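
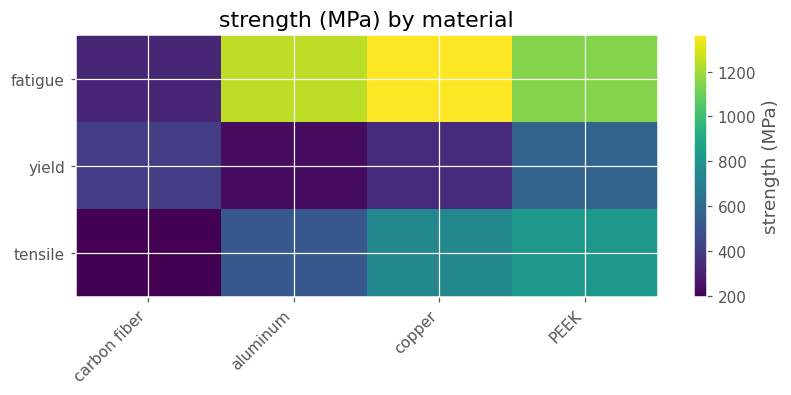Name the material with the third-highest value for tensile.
aluminum

Top 4 for tensile: PEEK ≈ 800, copper ≈ 700, aluminum ≈ 500, carbon fiber ≈ 200.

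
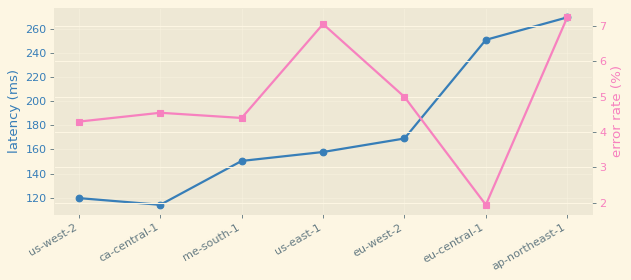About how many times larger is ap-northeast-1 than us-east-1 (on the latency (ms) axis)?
≈ 1.62×

ap-northeast-1 ≈ 260, us-east-1 ≈ 160; 260/160 ≈ 1.62.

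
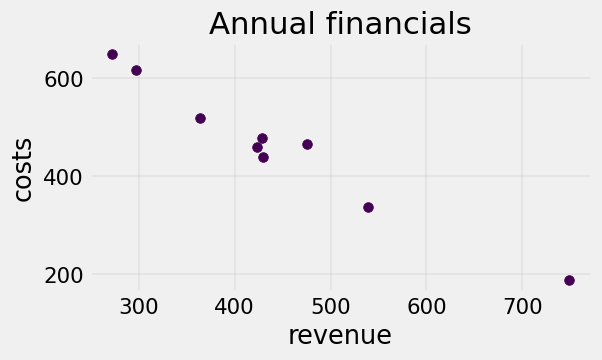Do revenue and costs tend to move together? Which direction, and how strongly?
Points are negatively correlated; strong (|r| ≈ 1.0).

negative, strong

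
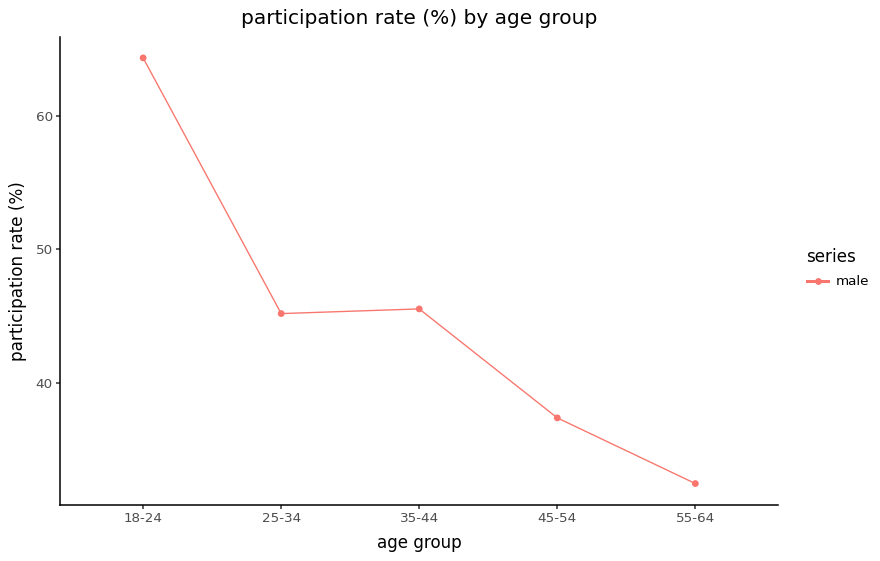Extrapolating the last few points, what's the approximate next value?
Last three: 45, 35, 30 → slope ≈ -7.5/step → next ≈ 22.5.

≈ 22.5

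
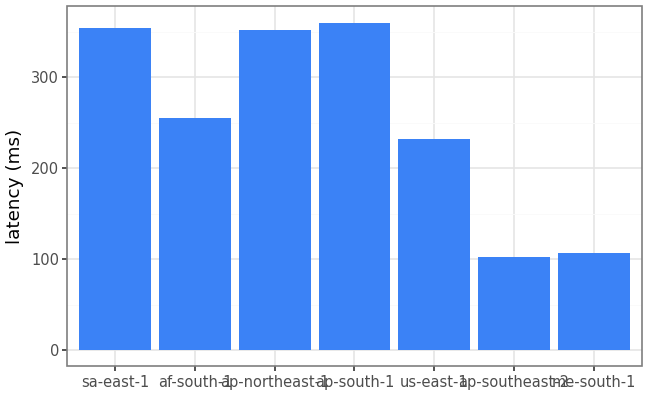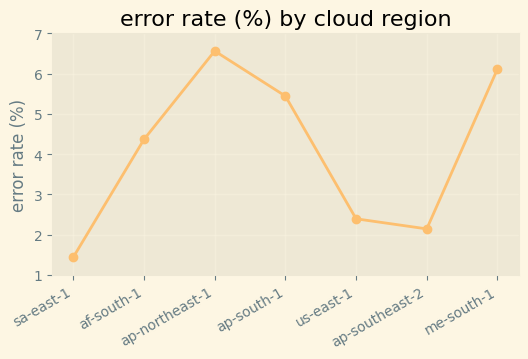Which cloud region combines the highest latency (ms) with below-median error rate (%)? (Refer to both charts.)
sa-east-1

Chart 2 median error rate (%) ≈ 4; below-median cloud regions: sa-east-1, us-east-1, ap-southeast-2. Among those, sa-east-1 has the highest latency (ms) (≈ 350).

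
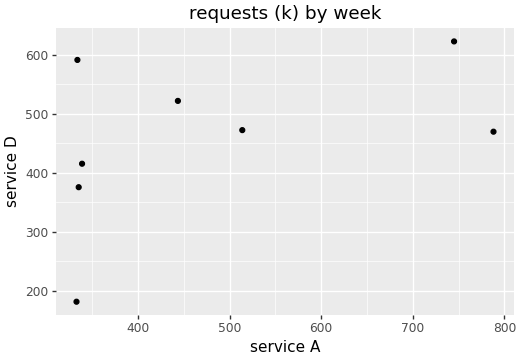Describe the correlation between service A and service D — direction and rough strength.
positive, moderate

Points are positively correlated; moderate (|r| ≈ 0.5).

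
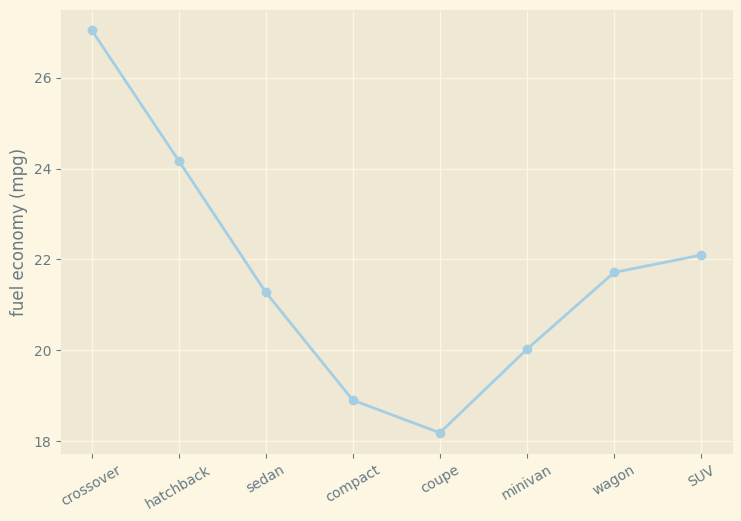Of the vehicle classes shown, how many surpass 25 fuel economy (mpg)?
1

Above 25: crossover.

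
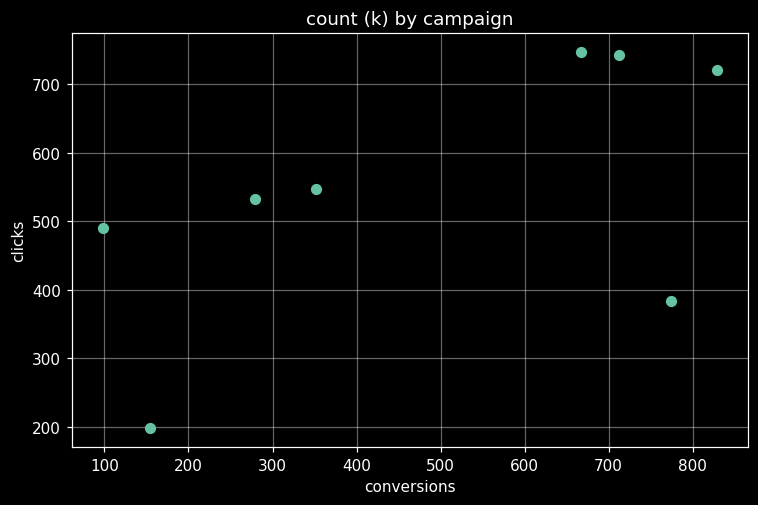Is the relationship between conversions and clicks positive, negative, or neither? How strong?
positive, moderate

Points are positively correlated; moderate (|r| ≈ 0.6).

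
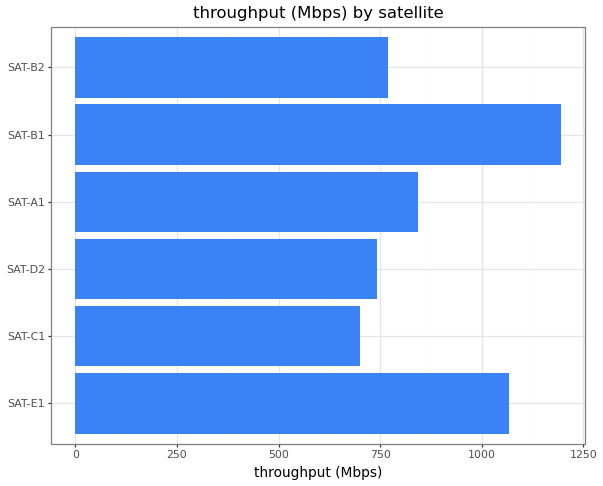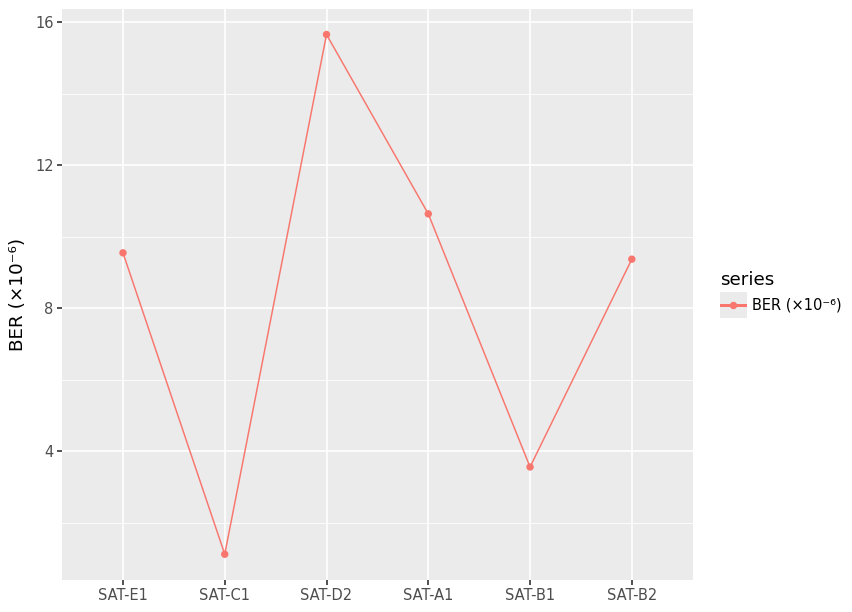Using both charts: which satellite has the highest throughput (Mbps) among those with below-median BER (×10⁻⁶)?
SAT-B1

Chart 2 median BER (×10⁻⁶) ≈ 10; below-median satellites: SAT-C1, SAT-B1, SAT-B2. Among those, SAT-B1 has the highest throughput (Mbps) (≈ 1200).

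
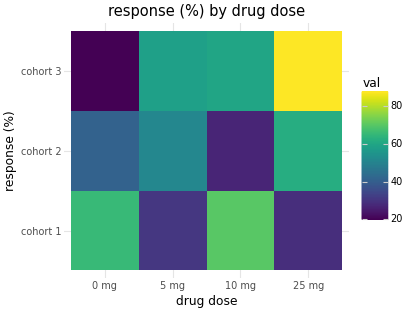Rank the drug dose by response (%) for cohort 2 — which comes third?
Top 4 for cohort 2: 25 mg ≈ 60, 5 mg ≈ 50, 0 mg ≈ 40, 10 mg ≈ 30.

0 mg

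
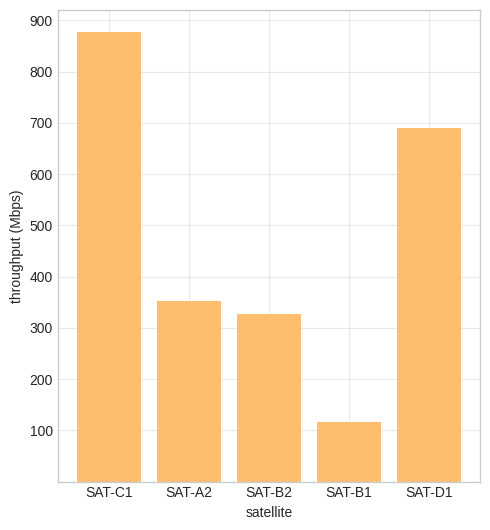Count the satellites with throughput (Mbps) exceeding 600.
2

Above 600: SAT-C1, SAT-D1.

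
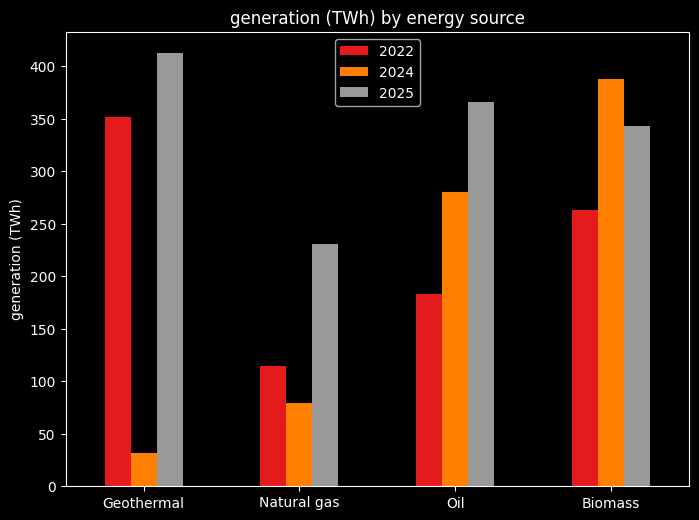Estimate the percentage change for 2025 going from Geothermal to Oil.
≈ -12.5%

Geothermal ≈ 400, Oil ≈ 350; (350 − 400) / 400 ≈ -12.5%.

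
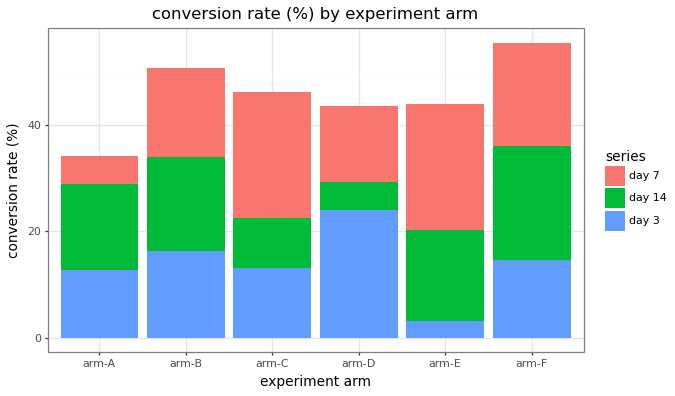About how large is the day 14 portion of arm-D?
day 14 top ≈ 30, bottom ≈ 25; segment ≈ 5.

≈ 5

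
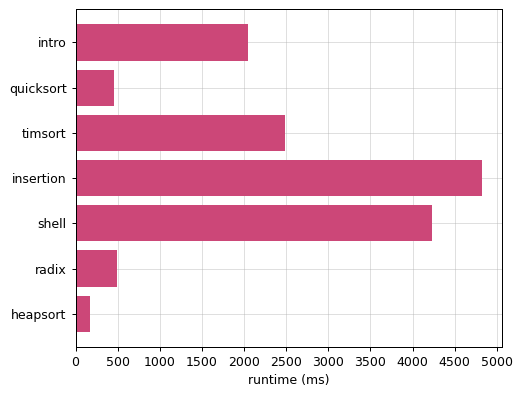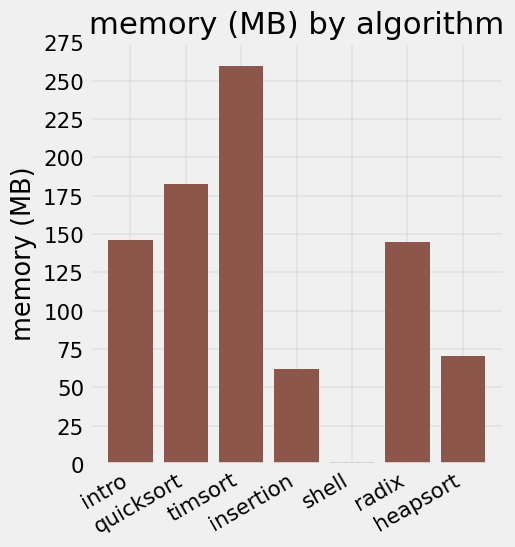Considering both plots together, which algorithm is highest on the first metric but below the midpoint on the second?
Chart 2 median memory (MB) ≈ 150; below-median algorithms: insertion, shell, heapsort. Among those, insertion has the highest runtime (ms) (≈ 5000).

insertion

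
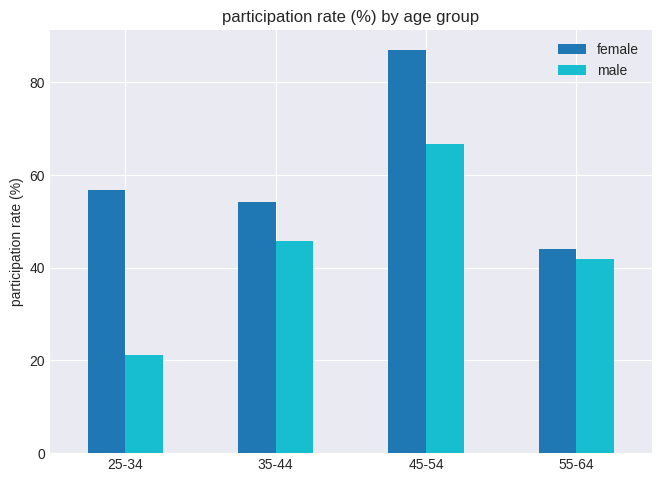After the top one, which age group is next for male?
Top 3 for male: 45-54 ≈ 70, 35-44 ≈ 50, 55-64 ≈ 40.

35-44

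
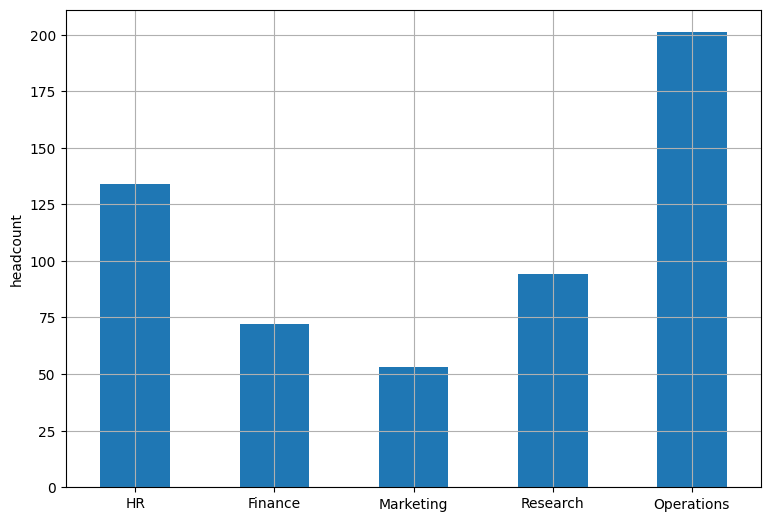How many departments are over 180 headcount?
Above 180: Operations.

1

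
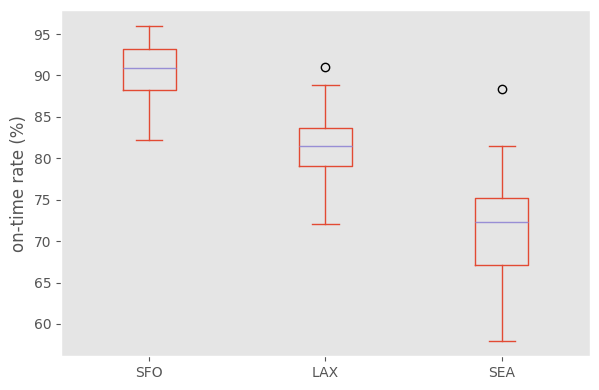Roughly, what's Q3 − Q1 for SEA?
Q3 ≈ 76, Q1 ≈ 68; IQR ≈ 8.

≈ 8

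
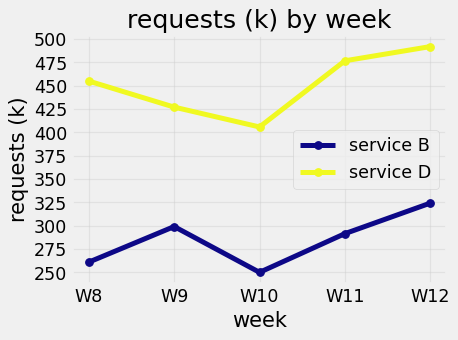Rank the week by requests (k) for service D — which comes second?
Top 3 for service D: W12 ≈ 500, W11 ≈ 475, W8 ≈ 450.

W11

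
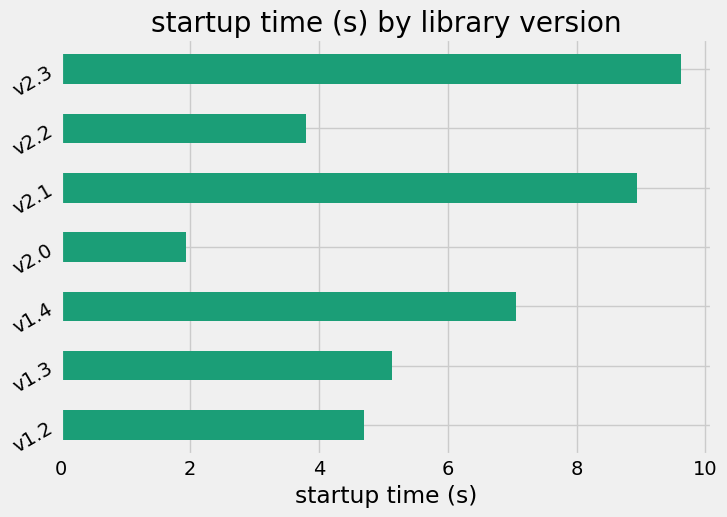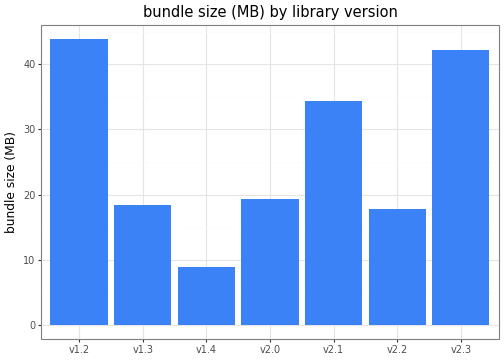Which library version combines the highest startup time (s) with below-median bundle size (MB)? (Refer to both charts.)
v1.4

Chart 2 median bundle size (MB) ≈ 20; below-median library versions: v1.3, v1.4, v2.2. Among those, v1.4 has the highest startup time (s) (≈ 7).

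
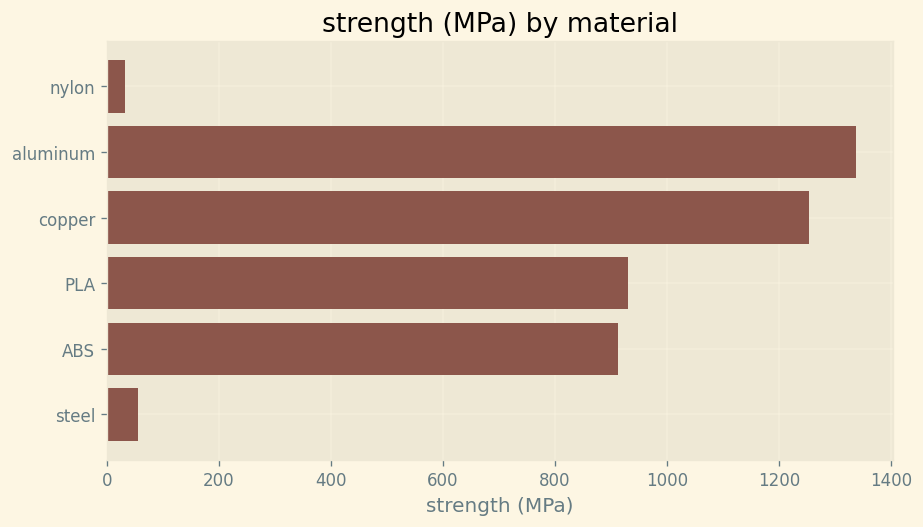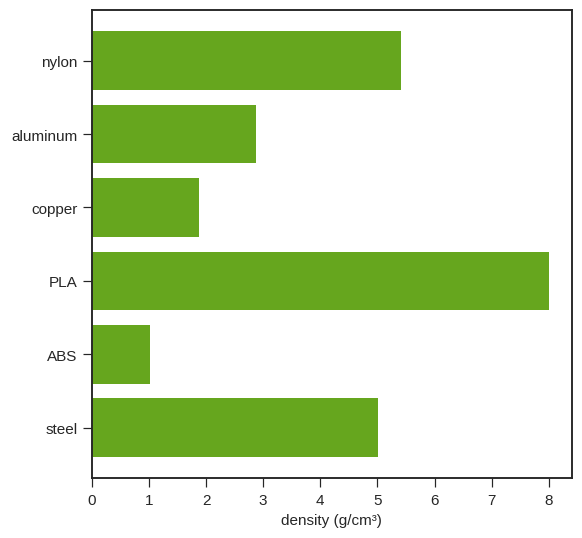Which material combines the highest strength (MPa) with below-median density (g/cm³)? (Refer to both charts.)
aluminum

Chart 2 median density (g/cm³) ≈ 4; below-median materials: aluminum, copper, ABS. Among those, aluminum has the highest strength (MPa) (≈ 1400).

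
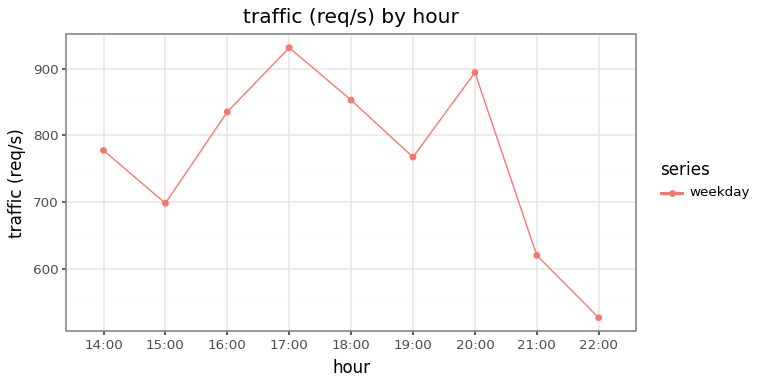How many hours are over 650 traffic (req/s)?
Above 650: 14:00, 15:00, 16:00, 17:00, 18:00, 19:00, 20:00.

7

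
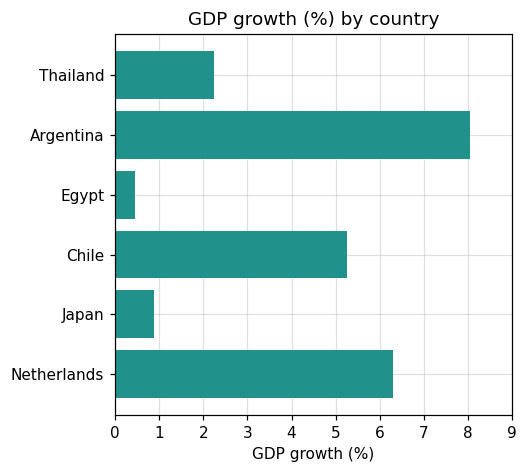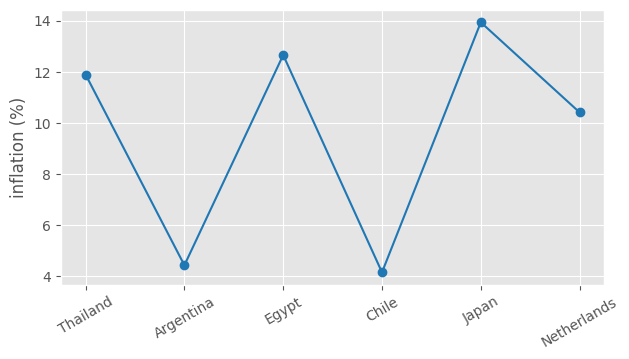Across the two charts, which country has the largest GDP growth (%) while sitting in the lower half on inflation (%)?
Chart 2 median inflation (%) ≈ 12; below-median countries: Argentina, Chile, Netherlands. Among those, Argentina has the highest GDP growth (%) (≈ 8).

Argentina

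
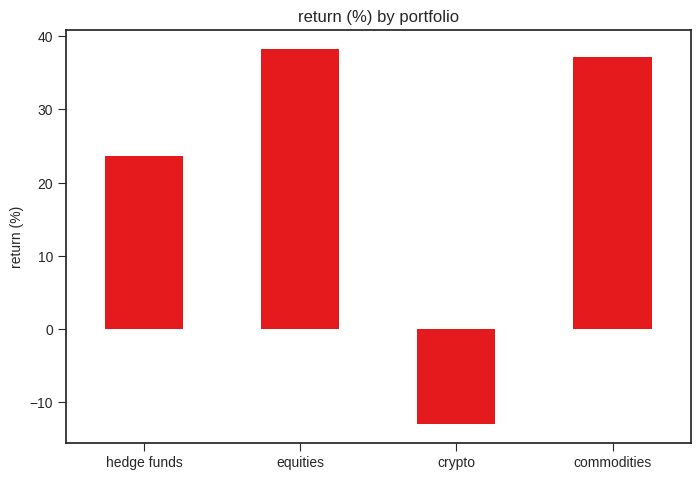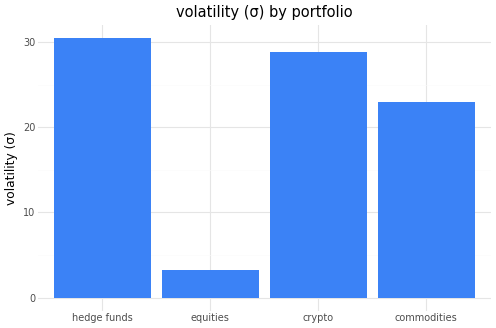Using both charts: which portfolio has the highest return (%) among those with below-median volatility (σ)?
Chart 2 median volatility (σ) ≈ 25; below-median portfolios: equities, commodities. Among those, equities has the highest return (%) (≈ 40).

equities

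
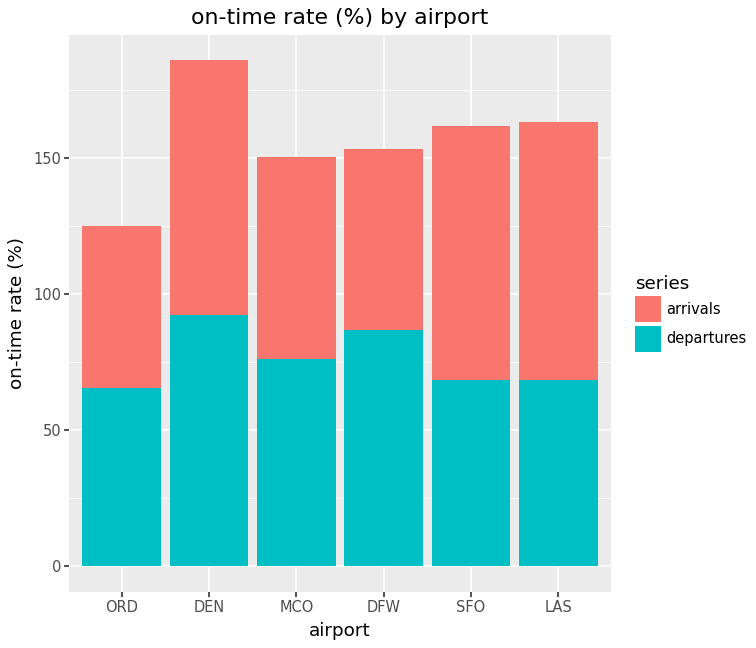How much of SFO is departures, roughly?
≈ 60

departures top ≈ 60, bottom ≈ 0; segment ≈ 60.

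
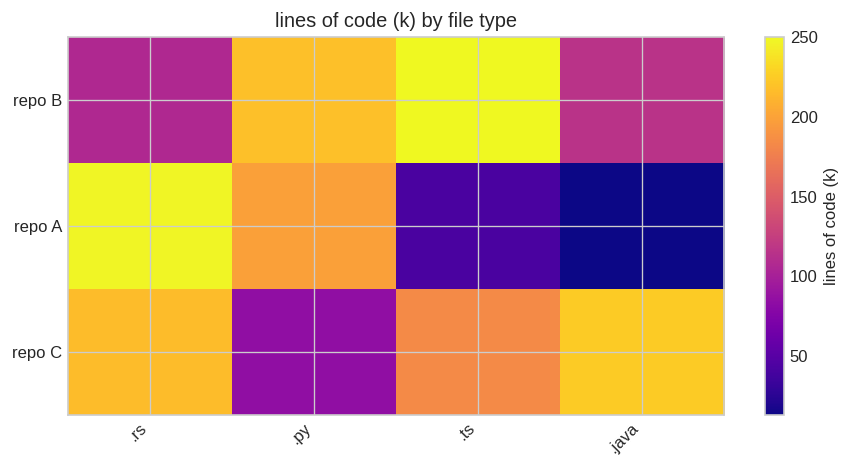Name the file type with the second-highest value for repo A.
Top 3 for repo A: .rs ≈ 240, .py ≈ 200, .ts ≈ 40.

.py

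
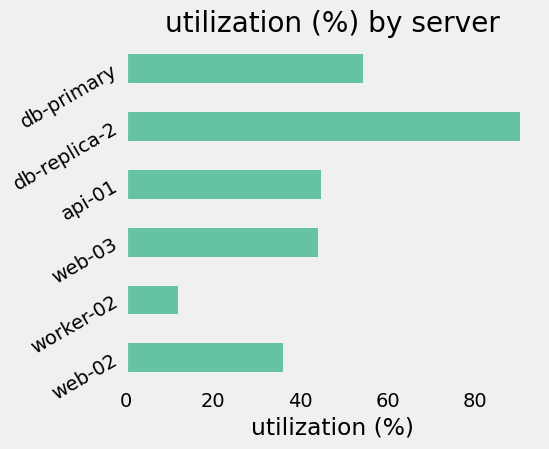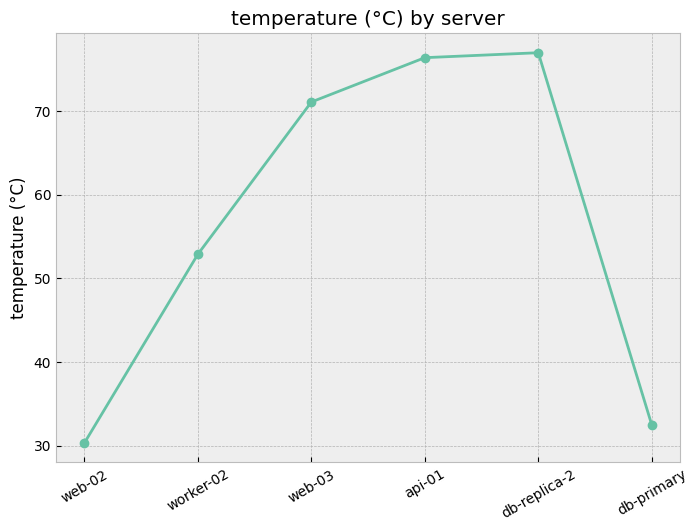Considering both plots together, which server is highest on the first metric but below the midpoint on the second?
Chart 2 median temperature (°C) ≈ 60; below-median servers: web-02, worker-02, db-primary. Among those, db-primary has the highest utilization (%) (≈ 50).

db-primary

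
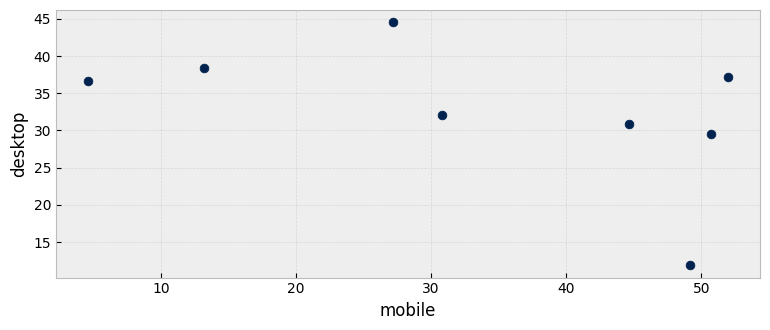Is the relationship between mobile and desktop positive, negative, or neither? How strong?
negative, moderate

Points are negatively correlated; moderate (|r| ≈ 0.5).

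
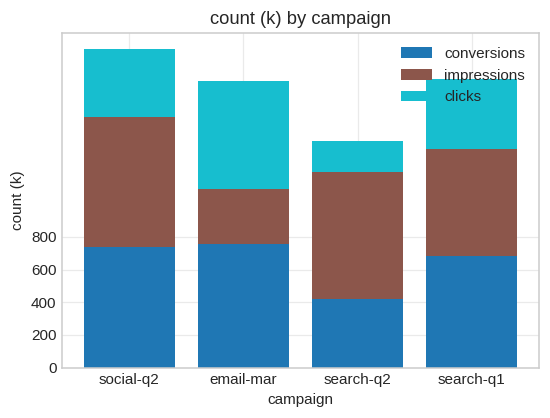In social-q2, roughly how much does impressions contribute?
impressions top ≈ 1600, bottom ≈ 800; segment ≈ 800.

≈ 800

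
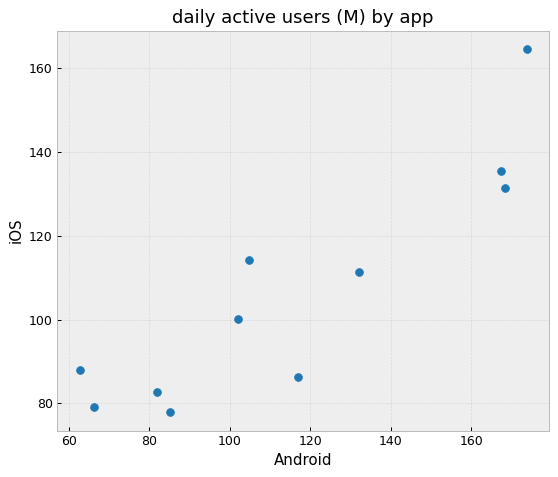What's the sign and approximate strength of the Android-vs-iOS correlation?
positive, strong

Points are positively correlated; strong (|r| ≈ 0.9).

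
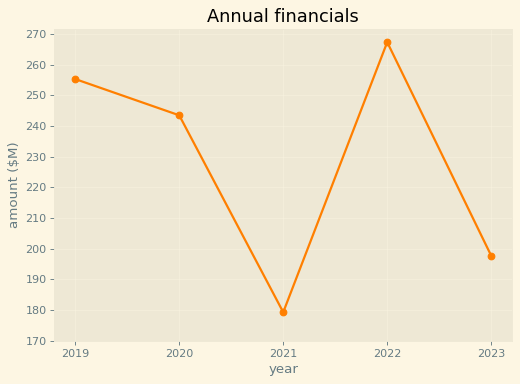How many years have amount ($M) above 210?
3

Above 210: 2019, 2020, 2022.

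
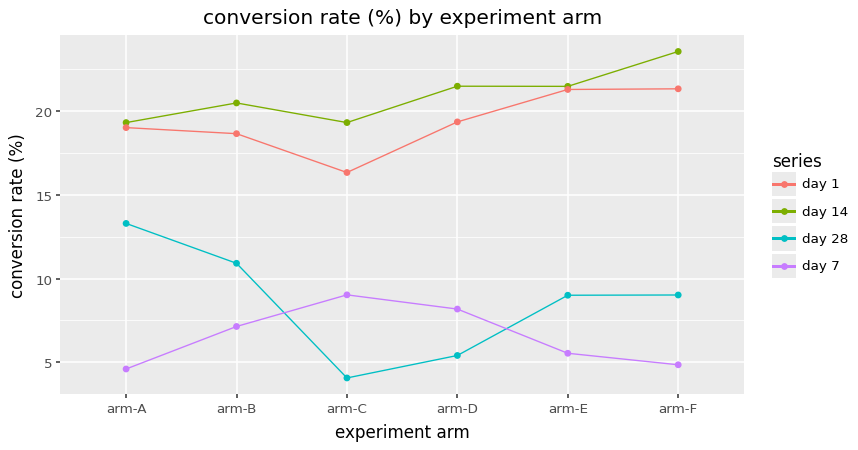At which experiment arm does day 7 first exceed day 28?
arm-B: day 7 ≈ 8 vs day 28 ≈ 10 (not yet); arm-C: day 7 ≈ 10 vs day 28 ≈ 4 (first crossover).

arm-C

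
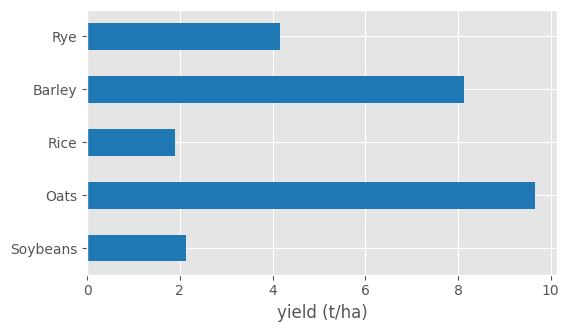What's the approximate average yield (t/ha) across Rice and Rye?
≈ 3

(2 + 4) / 2 ≈ 3.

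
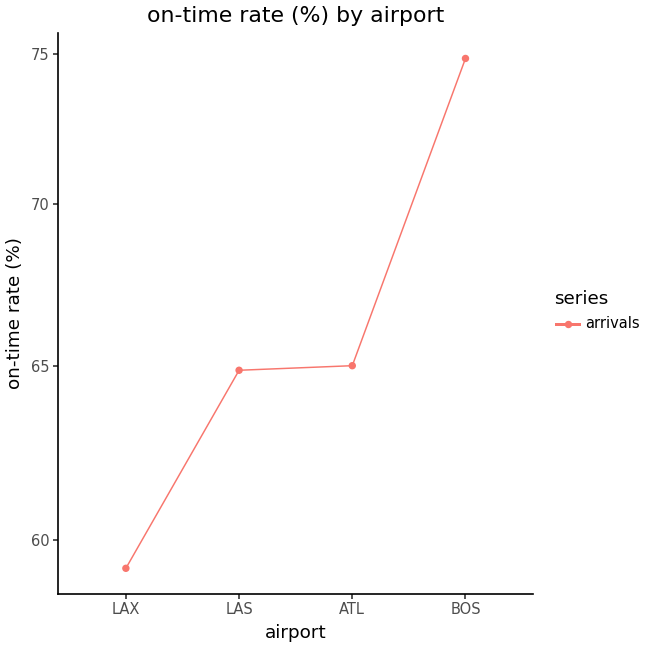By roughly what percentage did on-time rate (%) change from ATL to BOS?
≈ +15.6%

ATL ≈ 64, BOS ≈ 74; (74 − 64) / 64 ≈ +15.6%.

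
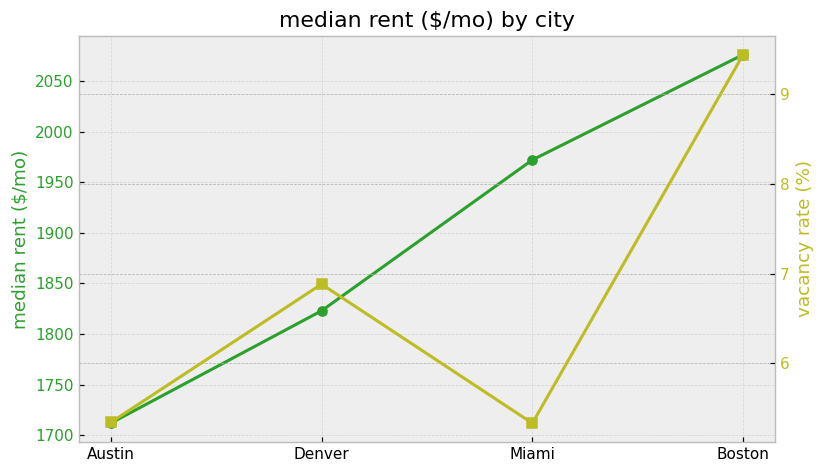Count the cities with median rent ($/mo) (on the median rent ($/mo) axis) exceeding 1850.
Above 1850: Miami, Boston.

2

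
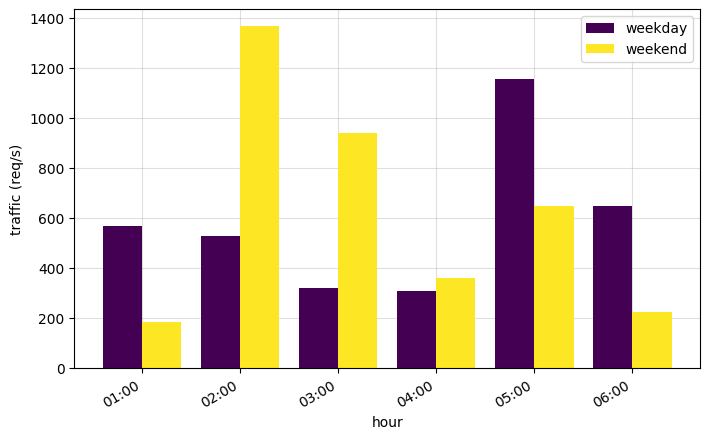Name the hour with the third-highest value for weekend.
Top 4 for weekend: 02:00 ≈ 1400, 03:00 ≈ 1000, 05:00 ≈ 600, 04:00 ≈ 400.

05:00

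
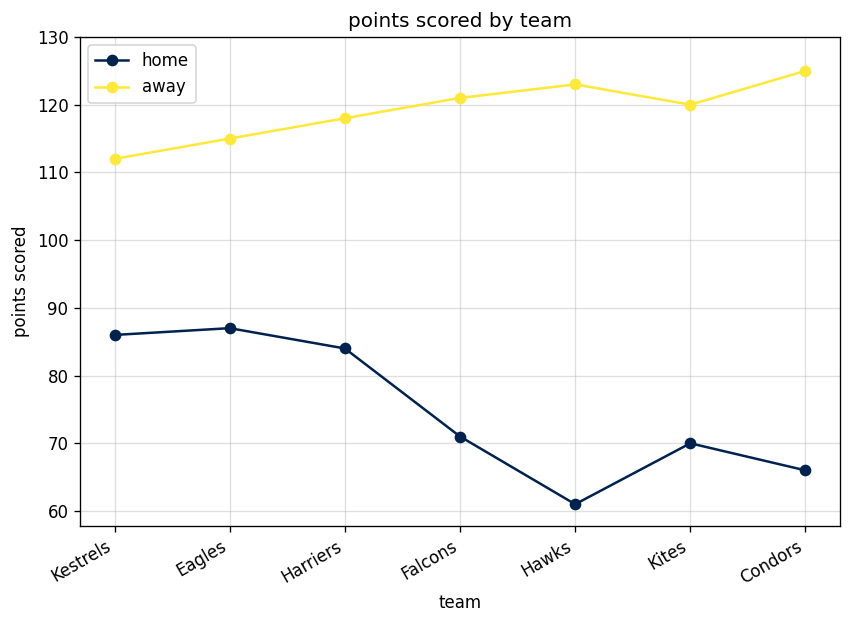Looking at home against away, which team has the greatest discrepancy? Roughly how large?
Hawks: home ≈ 60, away ≈ 120 → gap ≈ 60. Next-largest (Condors) is only ≈ 50.

Hawks, ≈ 60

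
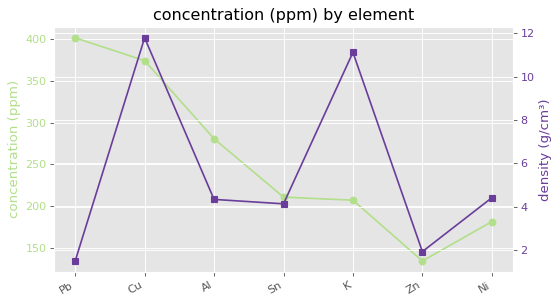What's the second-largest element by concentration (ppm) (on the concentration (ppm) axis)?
Cu

Top 3 (on the concentration (ppm) axis): Pb ≈ 400, Cu ≈ 375, Al ≈ 275.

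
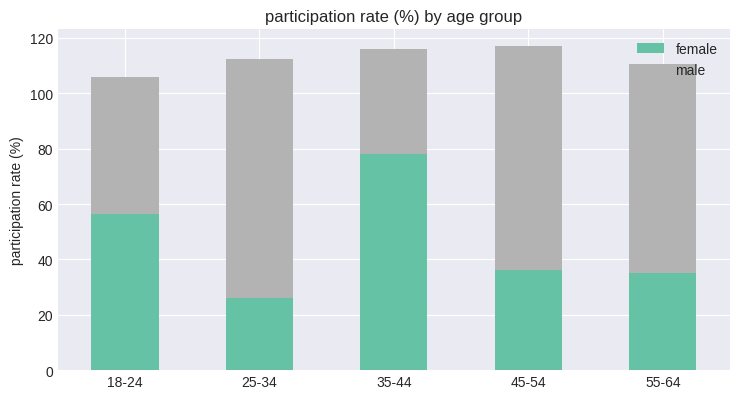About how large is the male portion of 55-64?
male top ≈ 110, bottom ≈ 40; segment ≈ 70.

≈ 70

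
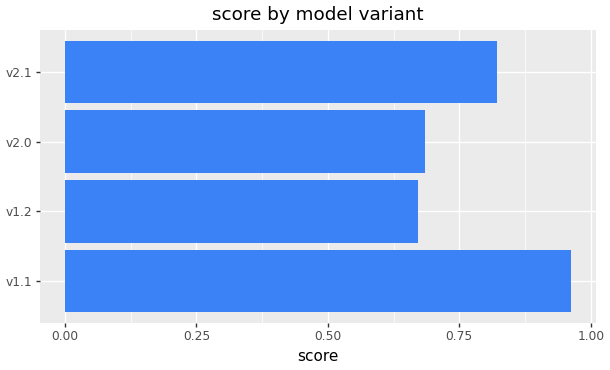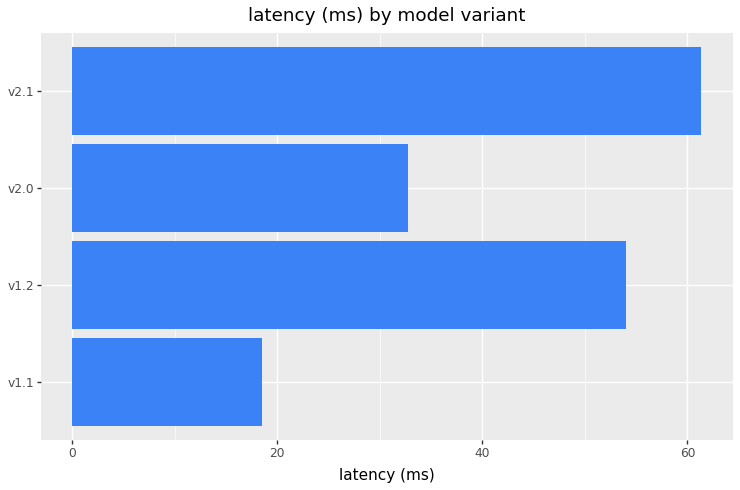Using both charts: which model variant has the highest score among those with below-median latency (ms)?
v1.1

Chart 2 median latency (ms) ≈ 40; below-median model variants: v1.1, v2.0. Among those, v1.1 has the highest score (≈ 1).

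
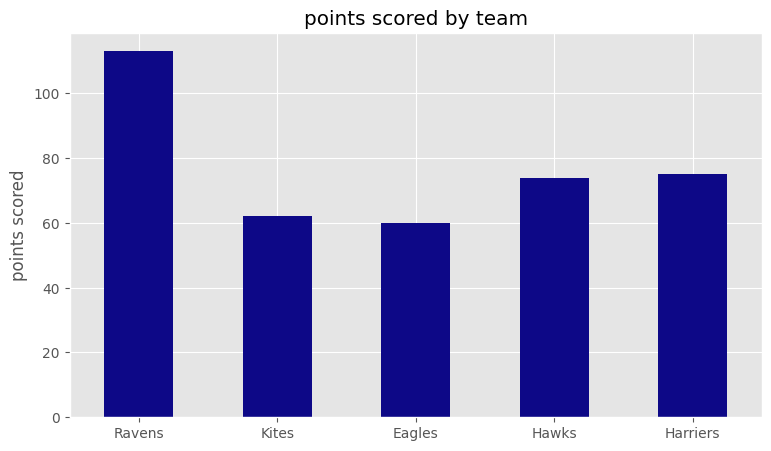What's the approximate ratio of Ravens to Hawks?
≈ 1.57×

Ravens ≈ 110, Hawks ≈ 70; 110/70 ≈ 1.57.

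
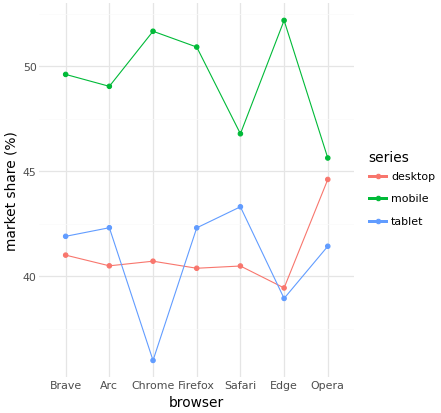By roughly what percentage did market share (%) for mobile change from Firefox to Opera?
Firefox ≈ 50, Opera ≈ 46; (46 − 50) / 50 ≈ -8%.

≈ -8%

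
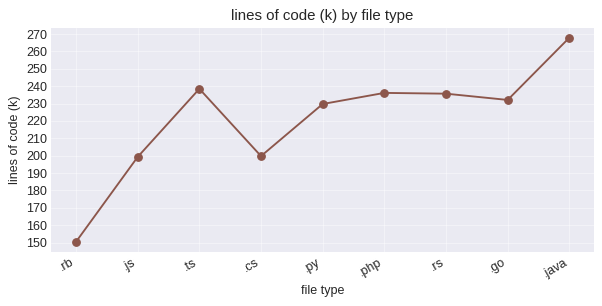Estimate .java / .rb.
.java ≈ 270, .rb ≈ 150; 270/150 ≈ 1.8.

≈ 1.8×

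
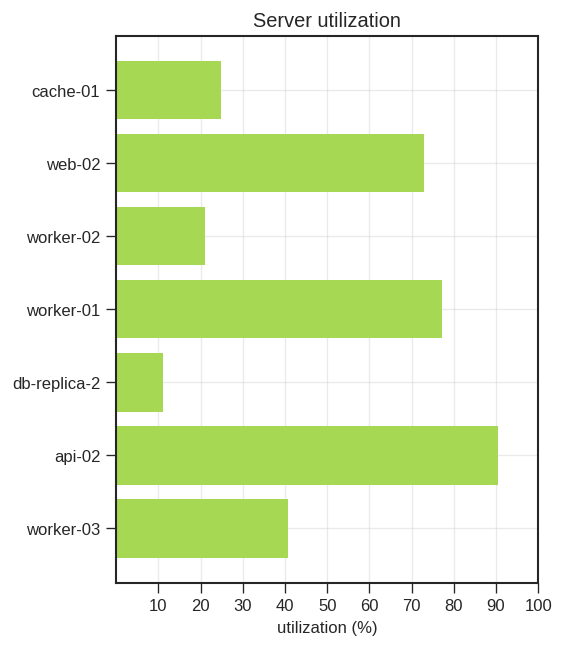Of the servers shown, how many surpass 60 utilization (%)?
Above 60: web-02, worker-01, api-02.

3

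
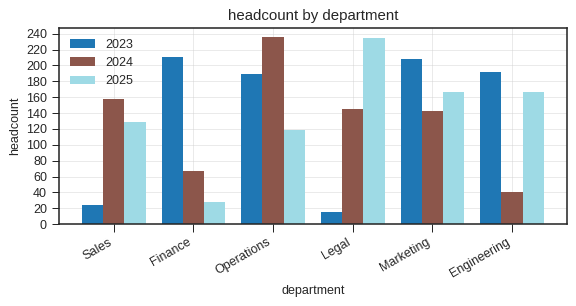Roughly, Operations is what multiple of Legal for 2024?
Operations ≈ 240, Legal ≈ 140; 240/140 ≈ 1.71.

≈ 1.71×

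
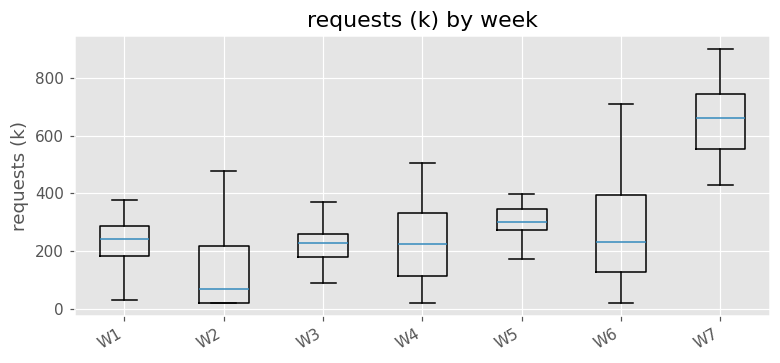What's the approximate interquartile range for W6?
≈ 250

Q3 ≈ 400, Q1 ≈ 150; IQR ≈ 250.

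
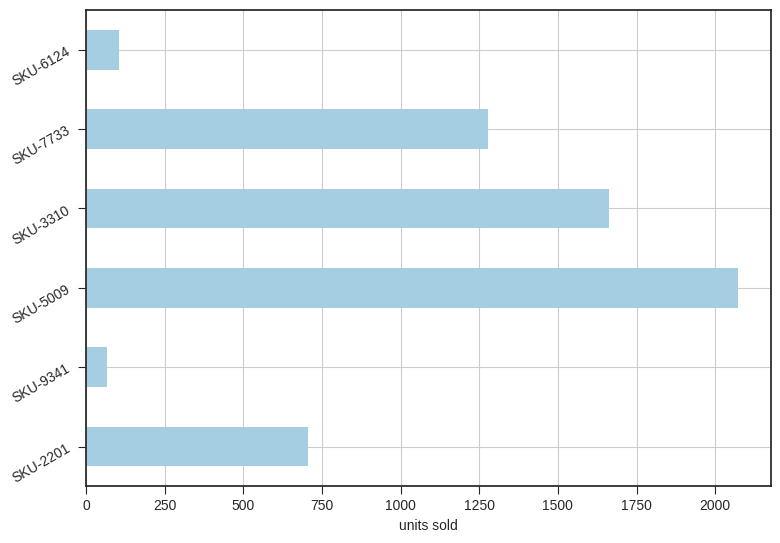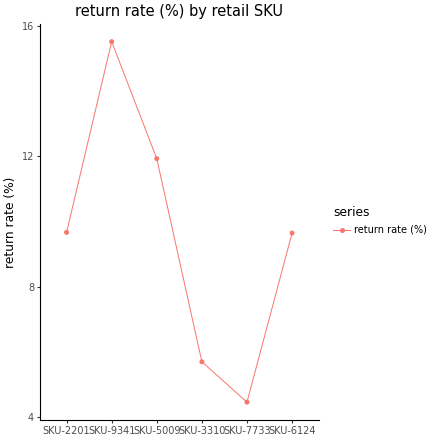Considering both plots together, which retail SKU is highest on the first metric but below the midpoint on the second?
Chart 2 median return rate (%) ≈ 10; below-median retail SKUs: SKU-3310, SKU-7733, SKU-6124. Among those, SKU-3310 has the highest units sold (≈ 1600).

SKU-3310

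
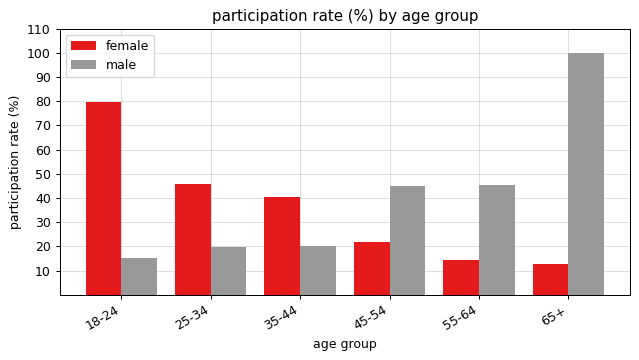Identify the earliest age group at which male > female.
35-44: male ≈ 20 vs female ≈ 40 (not yet); 45-54: male ≈ 40 vs female ≈ 20 (first crossover).

45-54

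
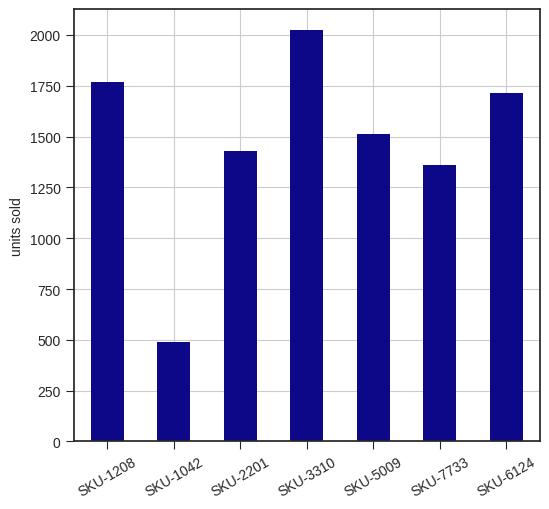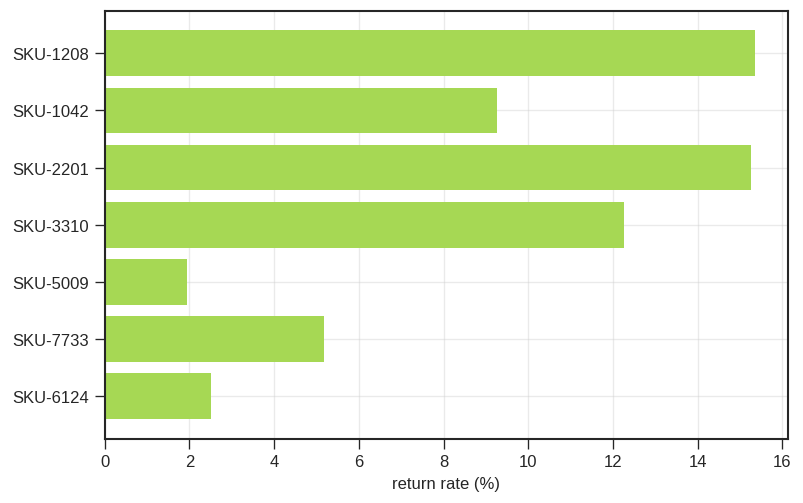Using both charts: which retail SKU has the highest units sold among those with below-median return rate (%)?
SKU-6124

Chart 2 median return rate (%) ≈ 10; below-median retail SKUs: SKU-5009, SKU-7733, SKU-6124. Among those, SKU-6124 has the highest units sold (≈ 1800).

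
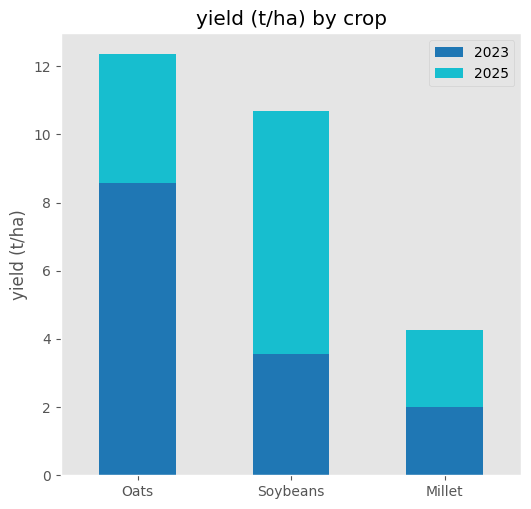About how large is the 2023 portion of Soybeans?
≈ 4

2023 top ≈ 4, bottom ≈ 0; segment ≈ 4.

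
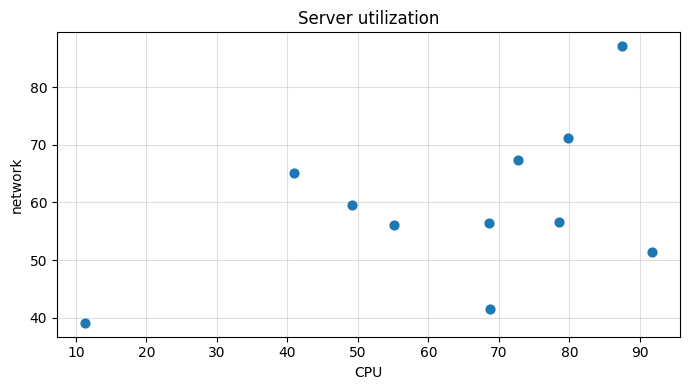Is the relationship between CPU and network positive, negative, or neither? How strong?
Points are positively correlated; moderate (|r| ≈ 0.5).

positive, moderate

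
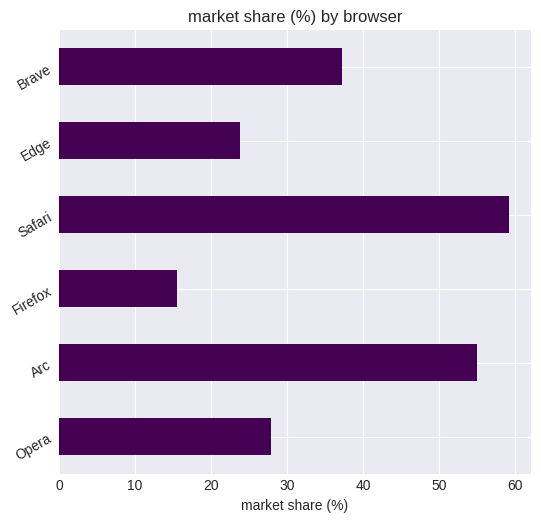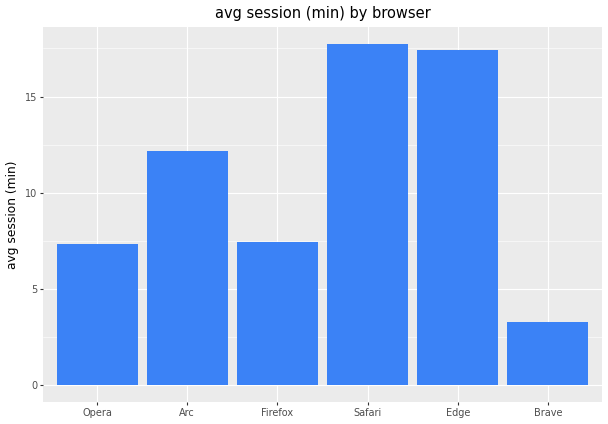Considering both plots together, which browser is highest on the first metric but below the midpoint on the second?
Brave

Chart 2 median avg session (min) ≈ 10; below-median browsers: Opera, Firefox, Brave. Among those, Brave has the highest market share (%) (≈ 40).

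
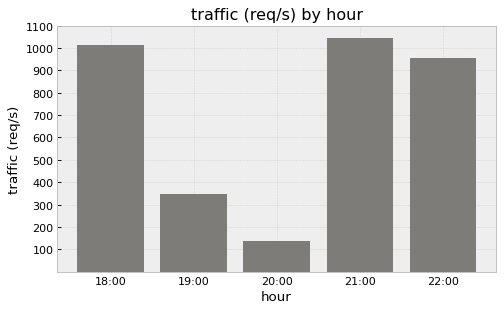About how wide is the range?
≈ 900

Max 21:00 ≈ 1000, min 20:00 ≈ 100; range ≈ 900.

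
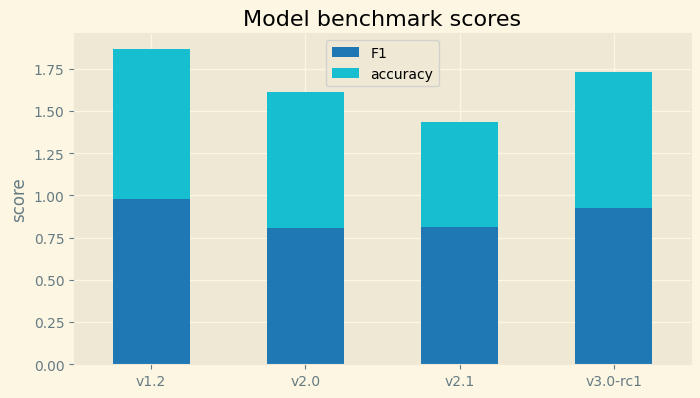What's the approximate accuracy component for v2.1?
≈ 0.6

accuracy top ≈ 1.4, bottom ≈ 0.8; segment ≈ 0.6.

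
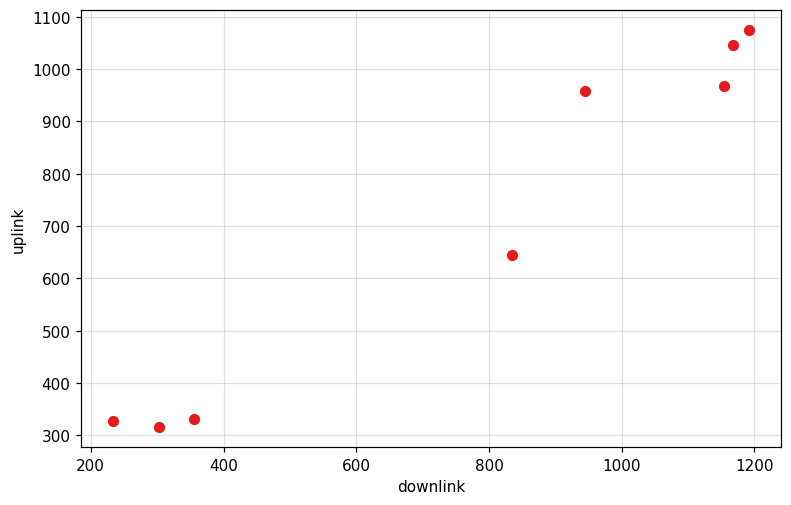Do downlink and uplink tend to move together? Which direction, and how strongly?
positive, strong

Points are positively correlated; strong (|r| ≈ 1.0).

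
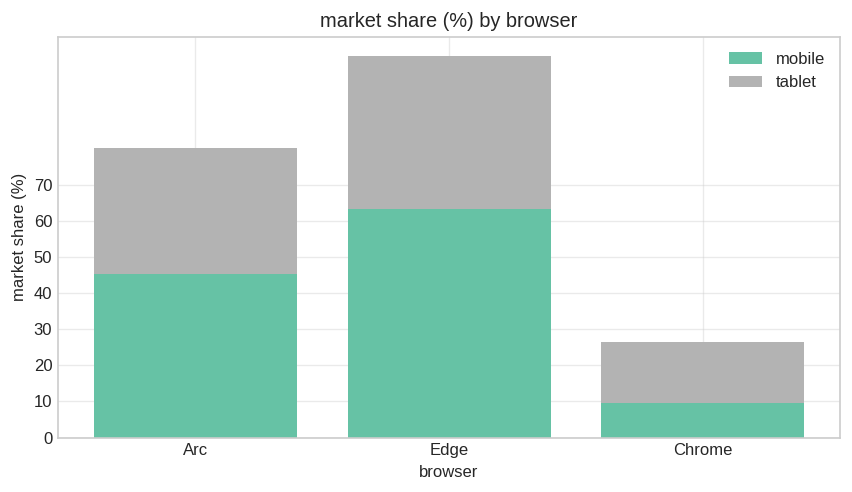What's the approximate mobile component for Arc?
mobile top ≈ 50, bottom ≈ 0; segment ≈ 50.

≈ 50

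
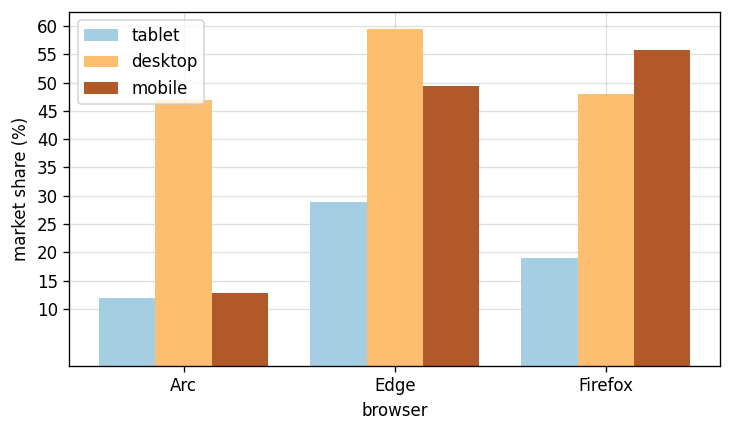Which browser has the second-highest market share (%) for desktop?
Top 3 for desktop: Edge ≈ 60, Firefox ≈ 50, Arc ≈ 45.

Firefox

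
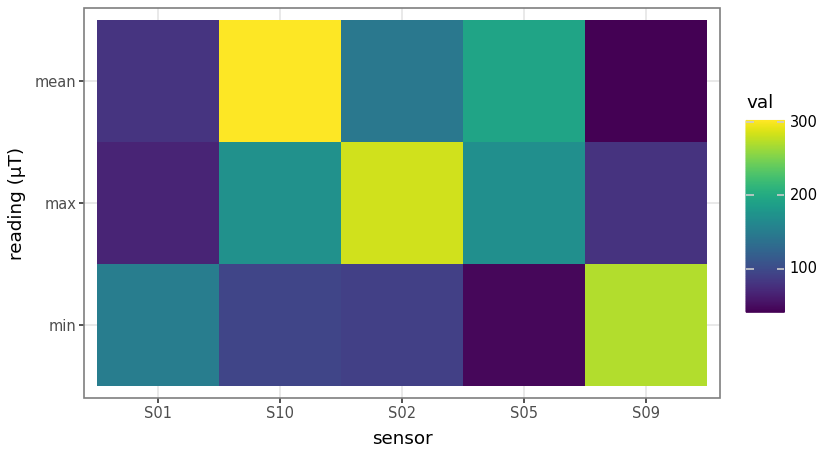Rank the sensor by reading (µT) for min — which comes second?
Top 3 for min: S09 ≈ 275, S01 ≈ 150, S10 ≈ 100.

S01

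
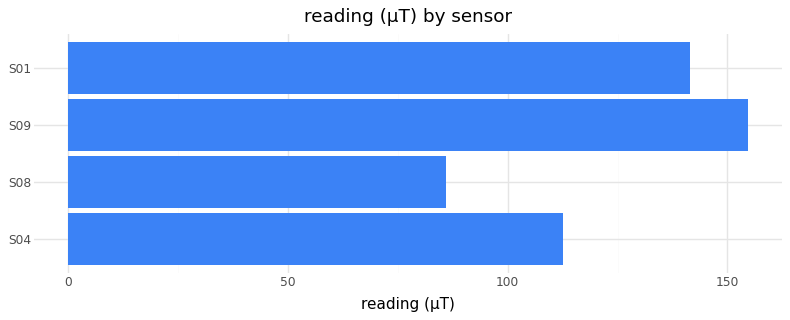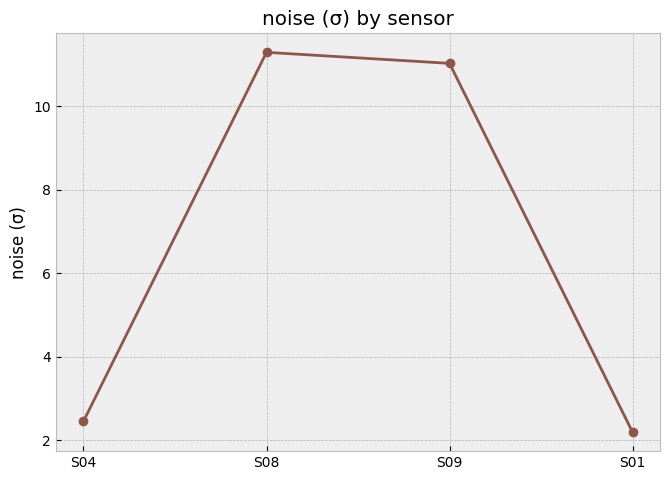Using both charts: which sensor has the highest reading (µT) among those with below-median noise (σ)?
Chart 2 median noise (σ) ≈ 6; below-median sensors: S04, S01. Among those, S01 has the highest reading (µT) (≈ 140).

S01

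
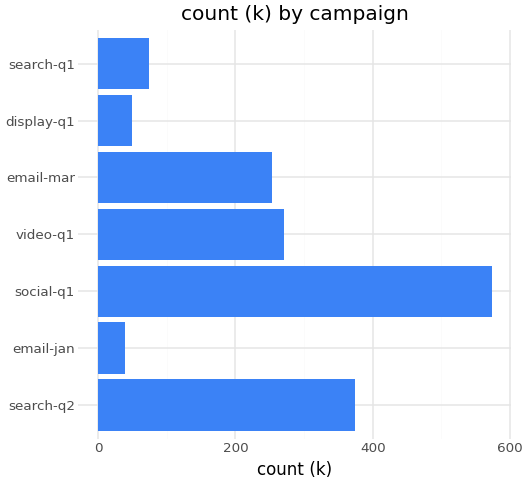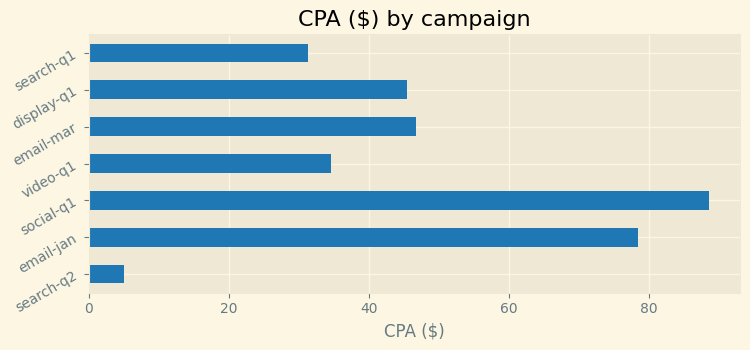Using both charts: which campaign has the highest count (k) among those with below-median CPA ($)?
search-q2

Chart 2 median CPA ($) ≈ 50; below-median campaigns: search-q2, video-q1, search-q1. Among those, search-q2 has the highest count (k) (≈ 400).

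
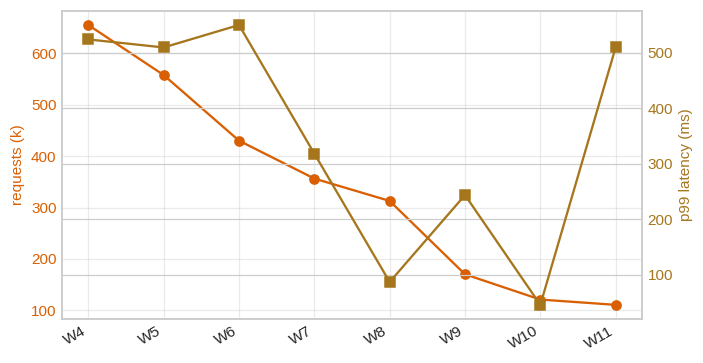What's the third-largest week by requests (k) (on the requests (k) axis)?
W6

Top 4 (on the requests (k) axis): W4 ≈ 650, W5 ≈ 550, W6 ≈ 450, W7 ≈ 350.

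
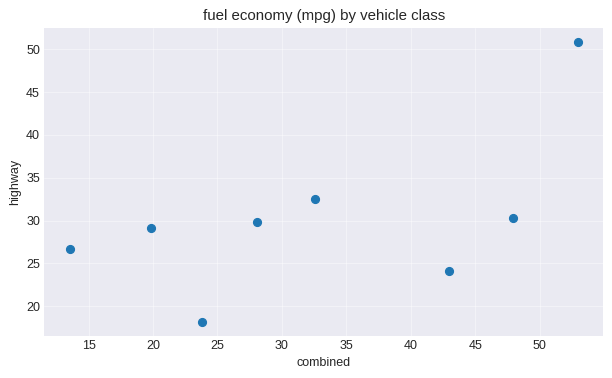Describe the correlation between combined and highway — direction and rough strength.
Points are positively correlated; moderate (|r| ≈ 0.6).

positive, moderate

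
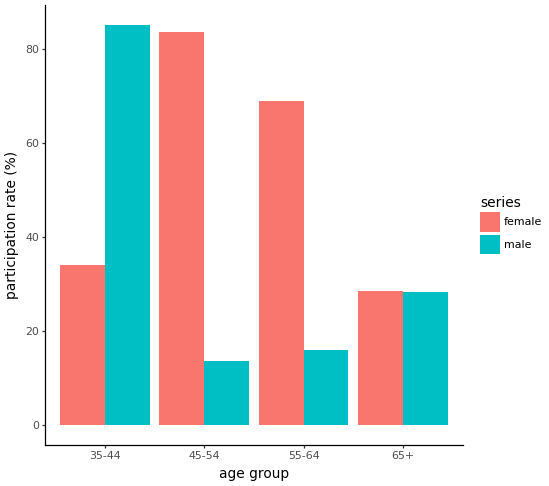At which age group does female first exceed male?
45-54

35-44: female ≈ 30 vs male ≈ 80 (not yet); 45-54: female ≈ 80 vs male ≈ 10 (first crossover).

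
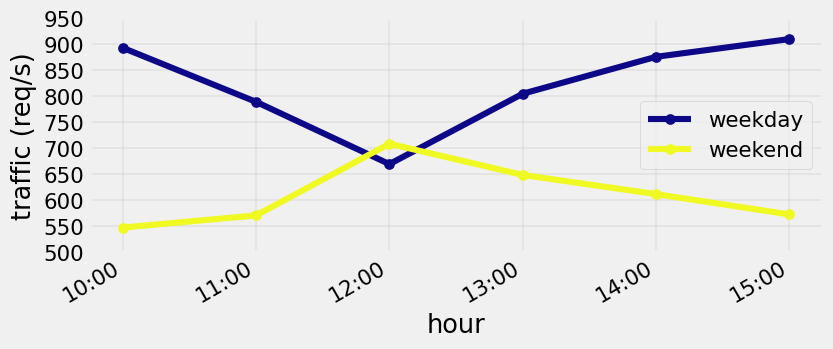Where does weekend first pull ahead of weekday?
11:00: weekend ≈ 550 vs weekday ≈ 800 (not yet); 12:00: weekend ≈ 700 vs weekday ≈ 650 (first crossover).

12:00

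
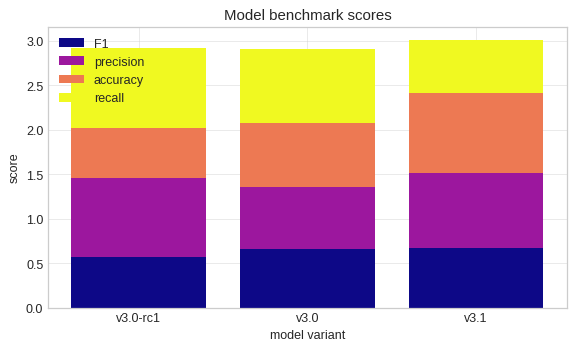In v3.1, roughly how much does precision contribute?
≈ 1.0

precision top ≈ 1.5, bottom ≈ 0.5; segment ≈ 1.0.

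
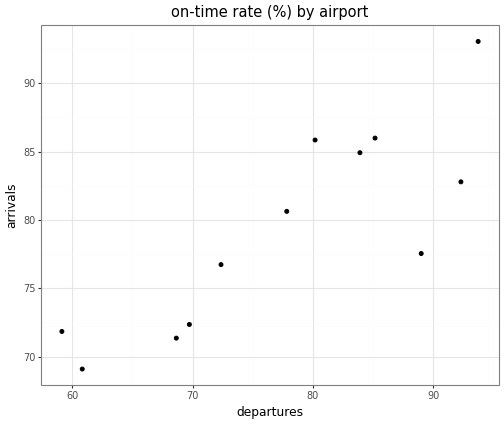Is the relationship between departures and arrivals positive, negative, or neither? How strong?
positive, strong

Points are positively correlated; strong (|r| ≈ 0.8).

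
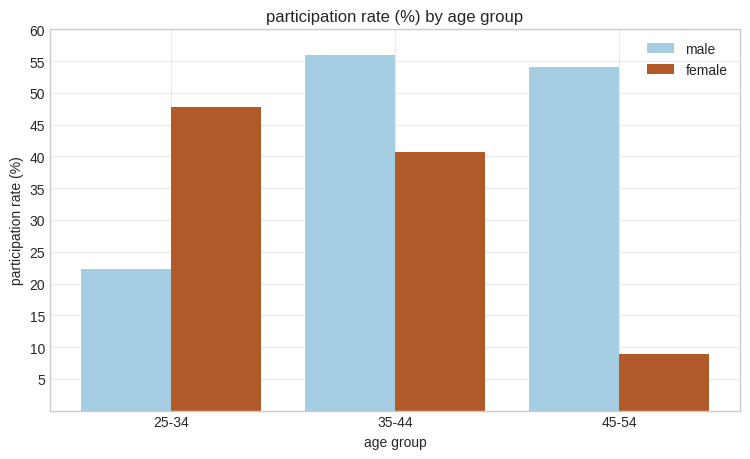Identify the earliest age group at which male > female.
35-44

25-34: male ≈ 20 vs female ≈ 50 (not yet); 35-44: male ≈ 55 vs female ≈ 40 (first crossover).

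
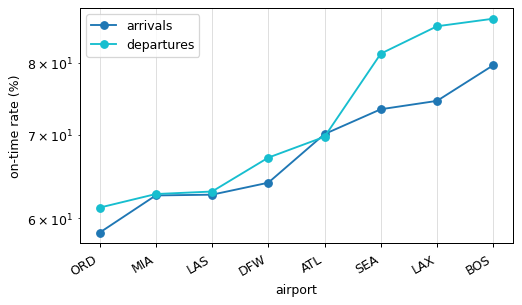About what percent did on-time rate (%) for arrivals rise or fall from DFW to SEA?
≈ +15.4%

DFW ≈ 65, SEA ≈ 75; (75 − 65) / 65 ≈ +15.4%.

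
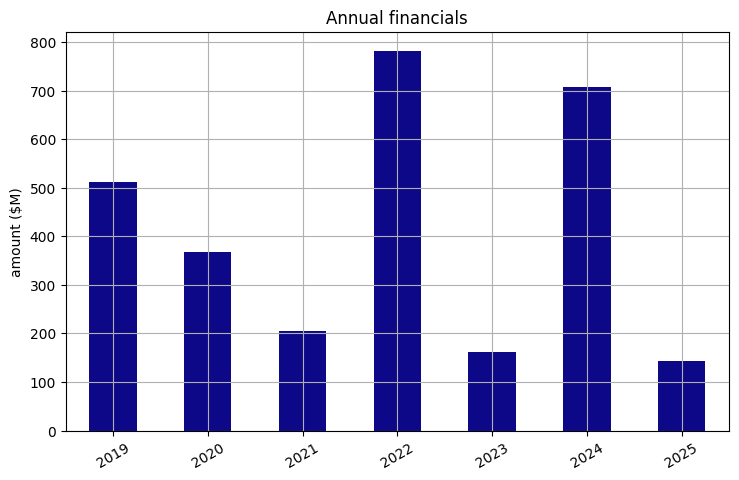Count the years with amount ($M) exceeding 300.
4

Above 300: 2019, 2020, 2022, 2024.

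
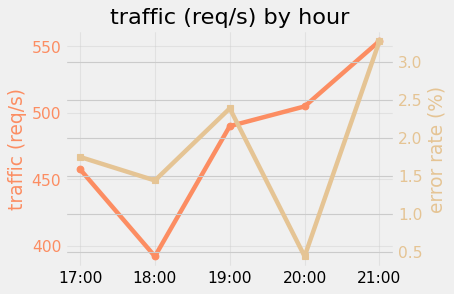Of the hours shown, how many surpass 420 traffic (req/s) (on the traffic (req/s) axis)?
4

Above 420: 17:00, 19:00, 20:00, 21:00.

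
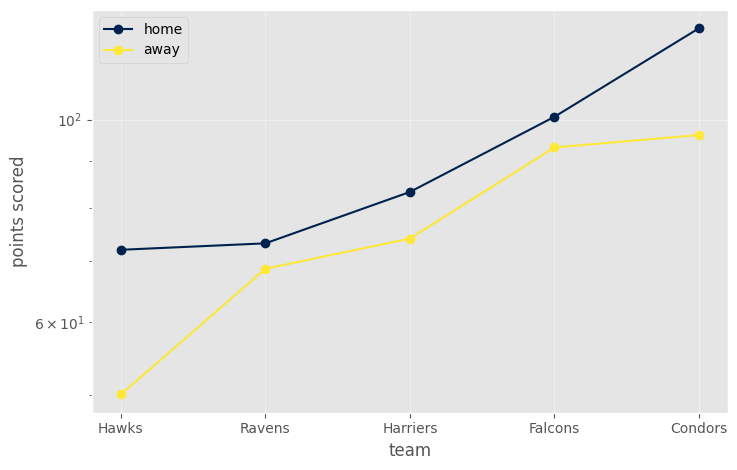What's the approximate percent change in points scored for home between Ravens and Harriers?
≈ +14.3%

Ravens ≈ 70, Harriers ≈ 80; (80 − 70) / 70 ≈ +14.3%.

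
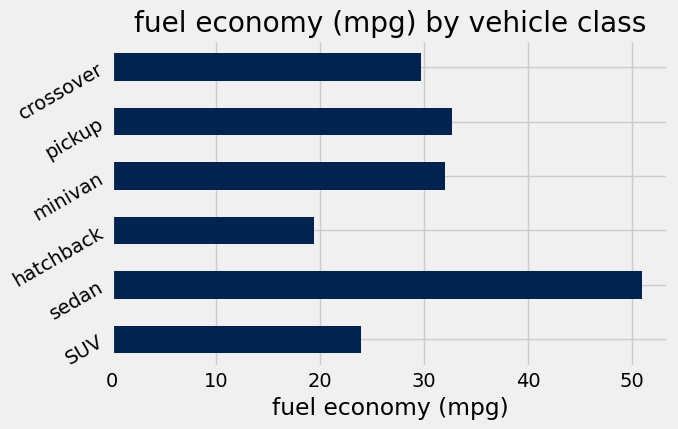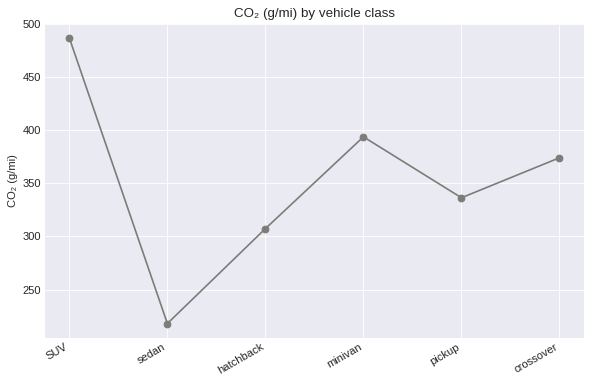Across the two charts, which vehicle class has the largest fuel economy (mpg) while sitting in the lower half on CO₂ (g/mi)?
sedan

Chart 2 median CO₂ (g/mi) ≈ 350; below-median vehicle classes: sedan, hatchback, pickup. Among those, sedan has the highest fuel economy (mpg) (≈ 50).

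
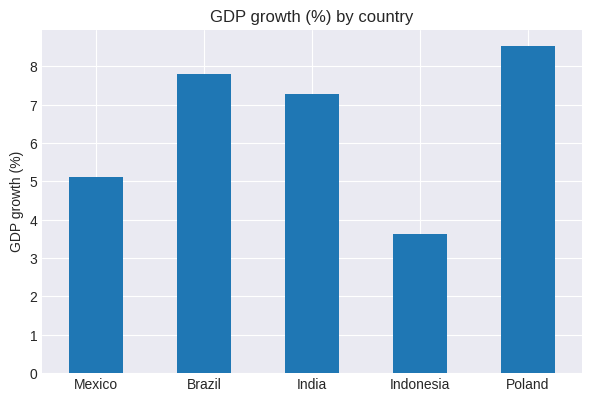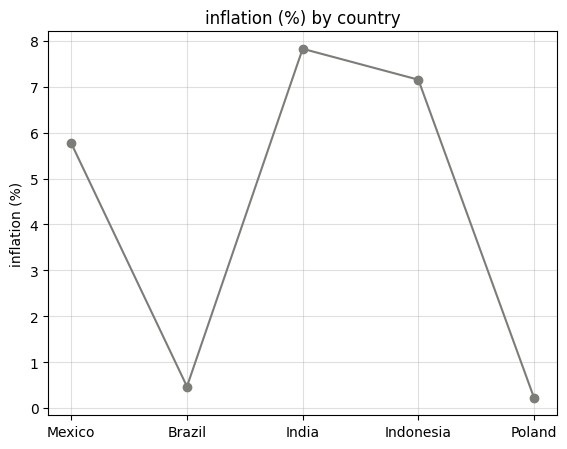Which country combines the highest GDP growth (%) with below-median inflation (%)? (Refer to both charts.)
Poland

Chart 2 median inflation (%) ≈ 6; below-median countries: Brazil, Poland. Among those, Poland has the highest GDP growth (%) (≈ 9).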